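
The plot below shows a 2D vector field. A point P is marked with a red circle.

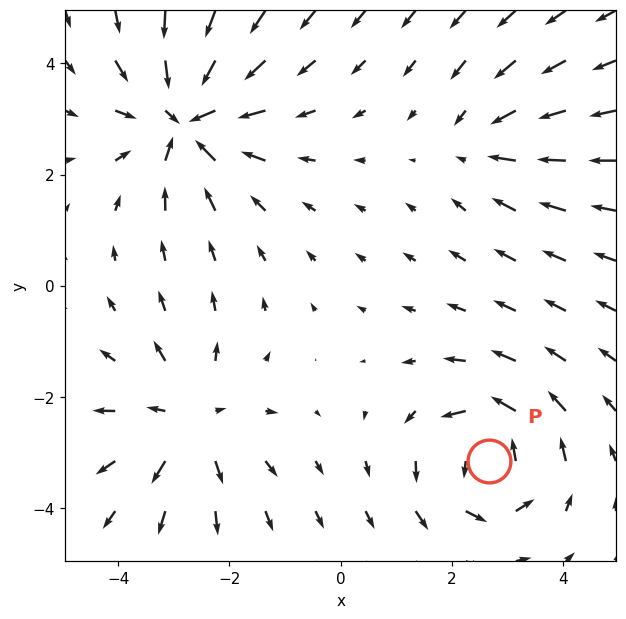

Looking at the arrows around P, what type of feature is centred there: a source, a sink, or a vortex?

vortex

At P (2.7, -3.2) the arrows circulate counterclockwise. Divergence ≈0, curl about +5 — near-zero divergence with nonzero curl is a vortex.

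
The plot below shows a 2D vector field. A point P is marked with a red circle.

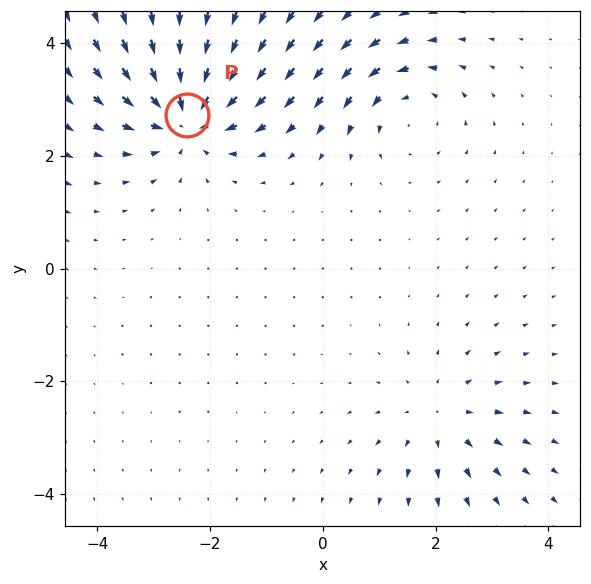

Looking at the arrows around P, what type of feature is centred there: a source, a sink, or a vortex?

At P (-2.4, 2.7) the arrows converge inward. Divergence about -6, curl ≈0 — negative divergence with near-zero curl is a sink.

sink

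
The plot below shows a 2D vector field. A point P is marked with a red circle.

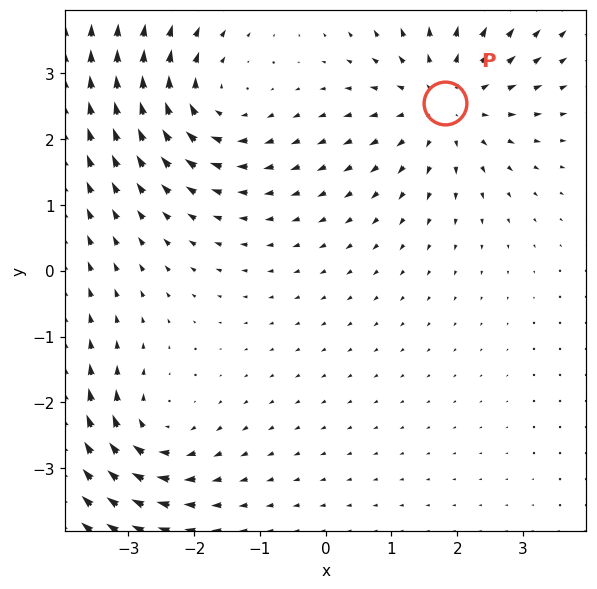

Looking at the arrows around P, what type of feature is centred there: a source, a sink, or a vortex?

source

At P (1.8, 2.6) the arrows spread outward. Divergence about +4, curl ≈0 — positive divergence with near-zero curl is a source.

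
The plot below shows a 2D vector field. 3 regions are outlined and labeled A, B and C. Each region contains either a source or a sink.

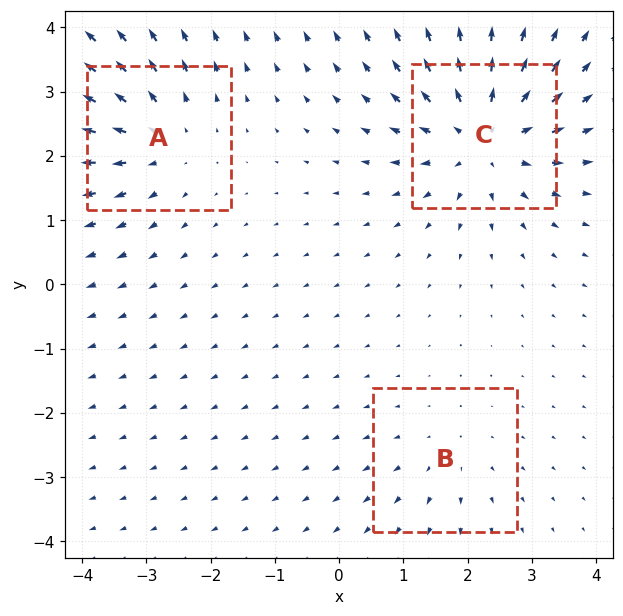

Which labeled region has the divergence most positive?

Divergence at each region's feature centre — A: about +3, B: about +2, C: about +5. Region C is most positive.

C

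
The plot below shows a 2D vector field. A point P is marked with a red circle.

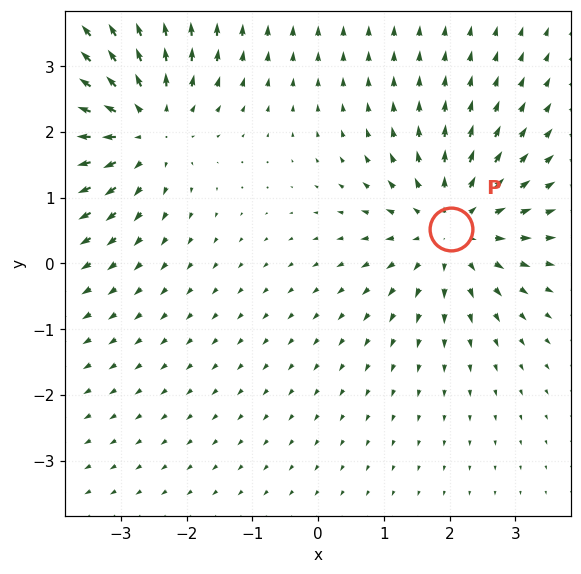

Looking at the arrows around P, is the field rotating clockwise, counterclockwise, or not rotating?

not rotating

Near P at (2.0, 0.5) the arrows show no circulation. The curl there is ≈0.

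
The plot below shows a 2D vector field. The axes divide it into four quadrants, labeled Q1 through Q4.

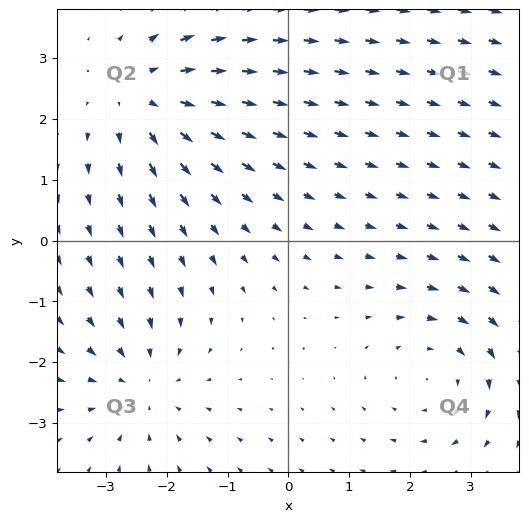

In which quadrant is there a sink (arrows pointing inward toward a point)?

Q3

The sink sits at approximately (-2.4, -2.4), which lies in quadrant Q3. The divergence there is about -3, negative as expected for a sink.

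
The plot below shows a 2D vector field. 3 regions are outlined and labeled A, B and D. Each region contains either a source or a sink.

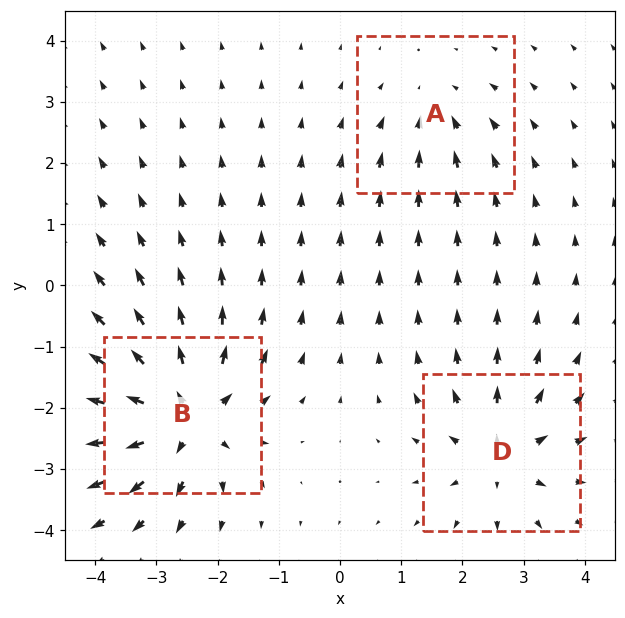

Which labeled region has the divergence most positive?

B

Divergence at each region's feature centre — A: about -2, B: about +6, D: about +4. Region B is most positive.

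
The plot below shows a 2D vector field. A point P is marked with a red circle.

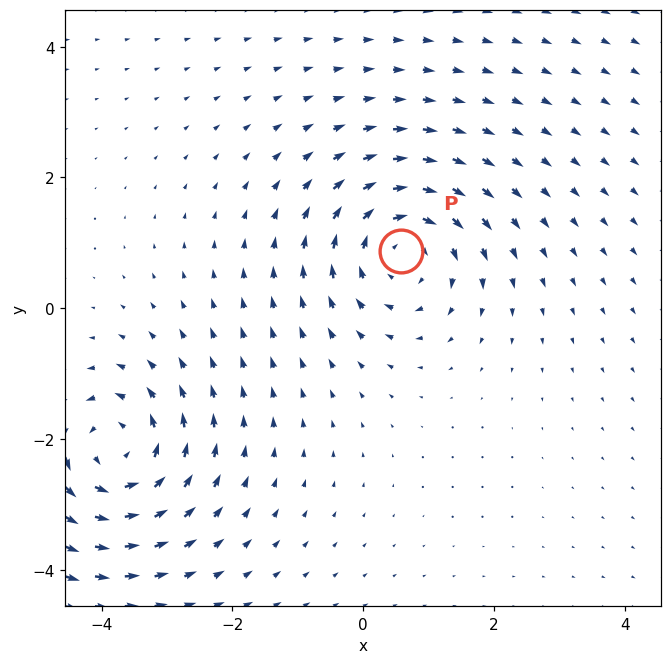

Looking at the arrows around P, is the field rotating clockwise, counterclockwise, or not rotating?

Near P at (0.6, 0.9) the arrows circulate clockwise. The curl (z-component) there is about -5; negative curl means clockwise rotation.

clockwise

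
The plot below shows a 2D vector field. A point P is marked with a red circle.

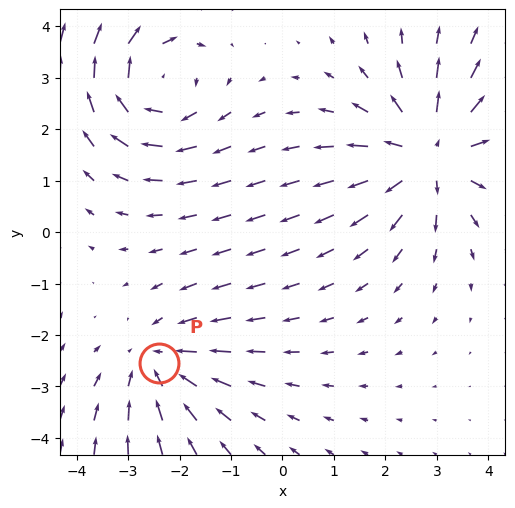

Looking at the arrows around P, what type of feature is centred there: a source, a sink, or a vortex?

At P (-2.4, -2.5) the arrows converge inward. Divergence about -3, curl ≈0 — negative divergence with near-zero curl is a sink.

sink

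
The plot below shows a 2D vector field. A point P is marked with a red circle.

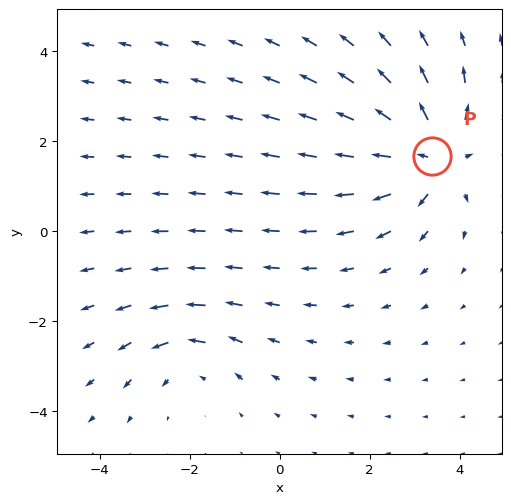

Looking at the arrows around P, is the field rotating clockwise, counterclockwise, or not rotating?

Near P at (3.4, 1.7) the arrows show no circulation. The curl there is ≈0.

not rotating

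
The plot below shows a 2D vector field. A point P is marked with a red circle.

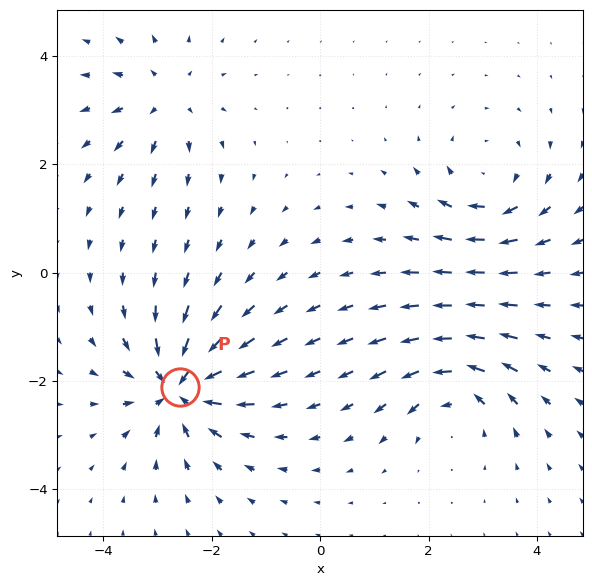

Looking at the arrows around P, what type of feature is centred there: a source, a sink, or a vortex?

sink

At P (-2.6, -2.1) the arrows converge inward. Divergence about -7, curl ≈0 — negative divergence with near-zero curl is a sink.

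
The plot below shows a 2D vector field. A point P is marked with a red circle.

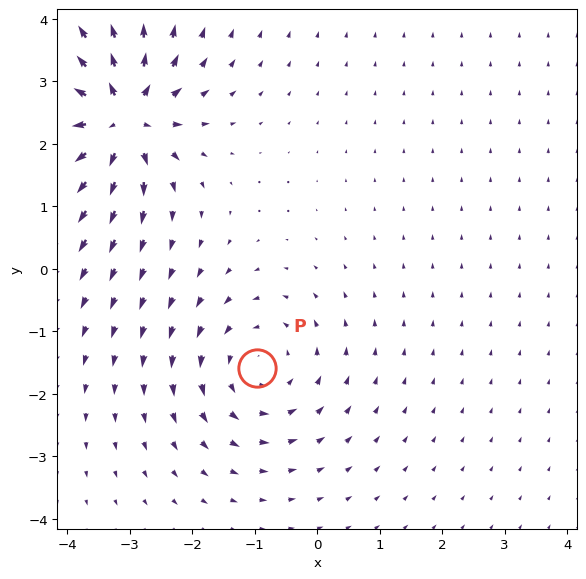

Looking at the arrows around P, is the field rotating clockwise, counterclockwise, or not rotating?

counterclockwise

Near P at (-1.0, -1.6) the arrows circulate counterclockwise. The curl (z-component) there is about +3; positive curl means counterclockwise rotation.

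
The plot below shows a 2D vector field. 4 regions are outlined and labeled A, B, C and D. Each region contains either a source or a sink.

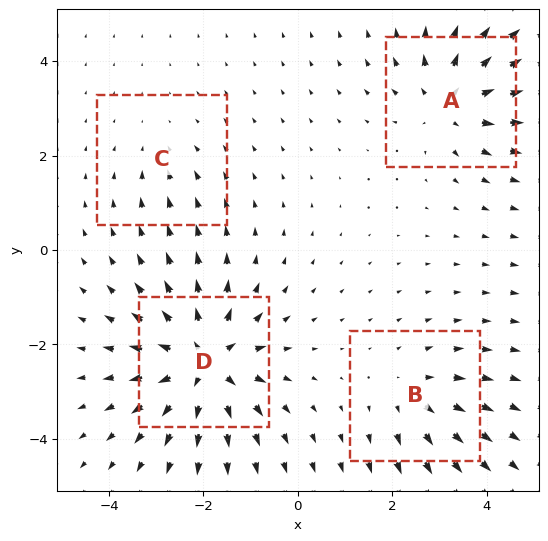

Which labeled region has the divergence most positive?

Divergence at each region's feature centre — A: about +5, B: about +3, C: about -2, D: about +7. Region D is most positive.

D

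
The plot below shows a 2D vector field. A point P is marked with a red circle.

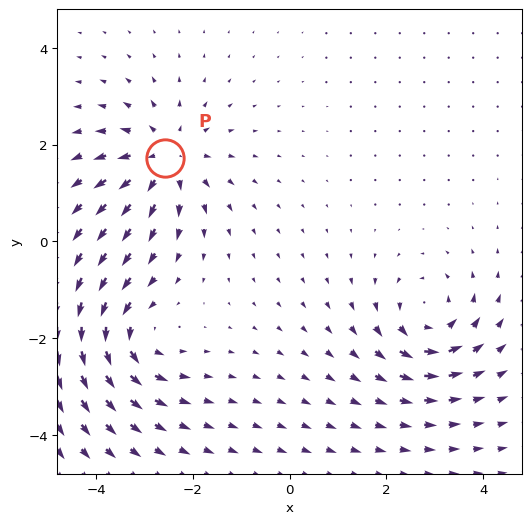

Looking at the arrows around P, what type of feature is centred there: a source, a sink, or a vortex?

At P (-2.6, 1.7) the arrows spread outward. Divergence about +6, curl ≈0 — positive divergence with near-zero curl is a source.

source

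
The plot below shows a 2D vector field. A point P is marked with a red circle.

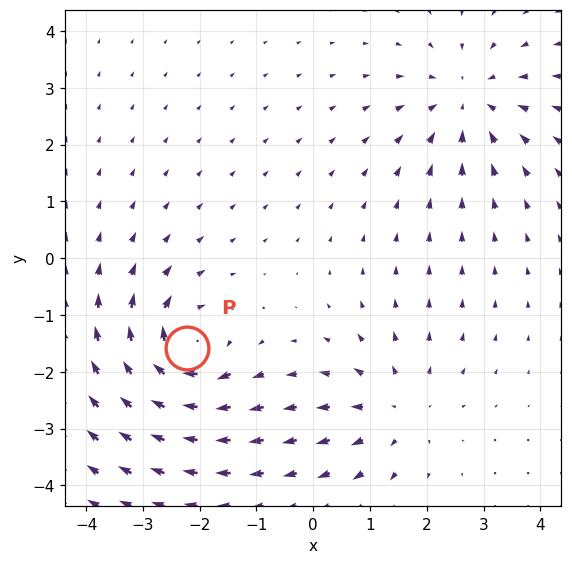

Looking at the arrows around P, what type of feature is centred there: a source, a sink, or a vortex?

vortex

At P (-2.2, -1.6) the arrows circulate clockwise. Divergence ≈0, curl about -5 — near-zero divergence with nonzero curl is a vortex.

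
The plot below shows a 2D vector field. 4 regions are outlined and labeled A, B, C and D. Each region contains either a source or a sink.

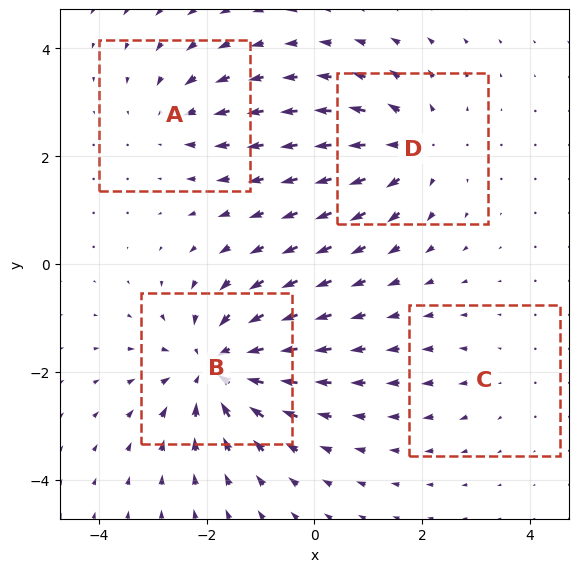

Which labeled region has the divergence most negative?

B

Divergence at each region's feature centre — A: about -3, B: about -7, C: about +2, D: about +5. Region B is most negative.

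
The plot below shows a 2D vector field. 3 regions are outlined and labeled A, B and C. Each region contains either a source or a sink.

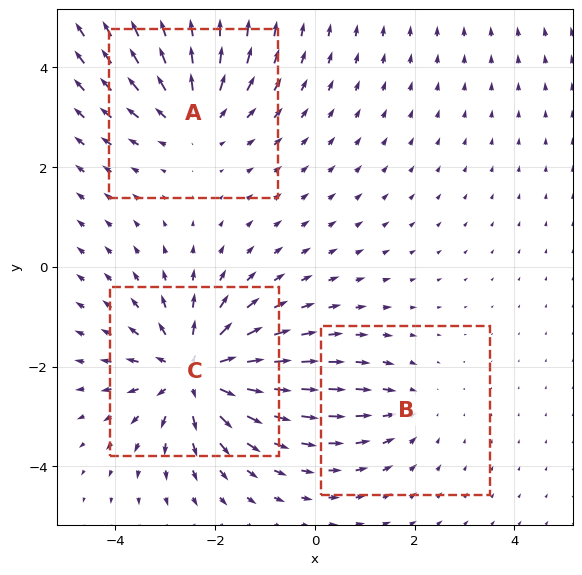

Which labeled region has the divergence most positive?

Divergence at each region's feature centre — A: about +3, B: about -2, C: about +5. Region C is most positive.

C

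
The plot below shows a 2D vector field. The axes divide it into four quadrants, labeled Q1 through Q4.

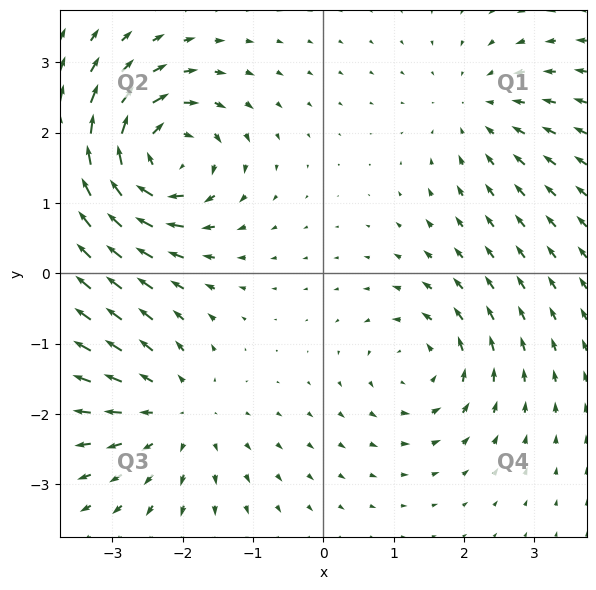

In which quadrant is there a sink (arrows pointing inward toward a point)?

Q1

The sink sits at approximately (2.2, 2.3), which lies in quadrant Q1. The divergence there is about -3, negative as expected for a sink.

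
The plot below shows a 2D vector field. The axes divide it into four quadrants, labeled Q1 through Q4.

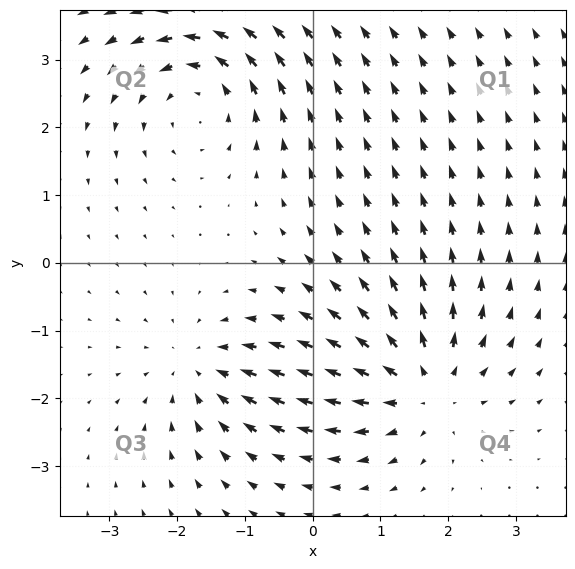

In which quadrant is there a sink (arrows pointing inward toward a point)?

The sink sits at approximately (-1.7, -1.6), which lies in quadrant Q3. The divergence there is about -4, negative as expected for a sink.

Q3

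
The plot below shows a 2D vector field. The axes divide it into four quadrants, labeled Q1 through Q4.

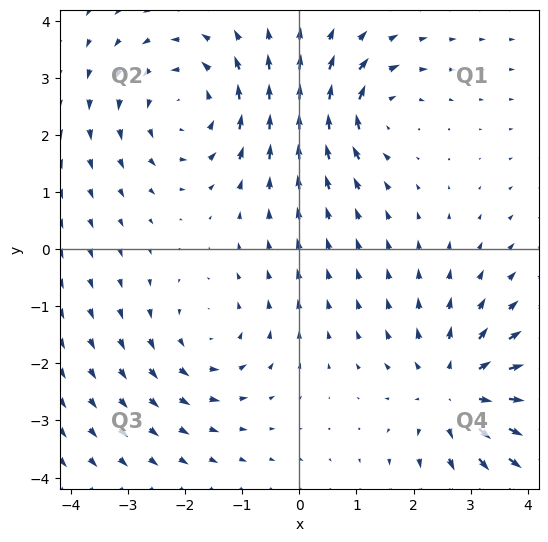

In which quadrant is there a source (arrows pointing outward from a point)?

Q4

The source sits at approximately (2.8, -2.5), which lies in quadrant Q4. The divergence there is about +4, positive as expected for a source.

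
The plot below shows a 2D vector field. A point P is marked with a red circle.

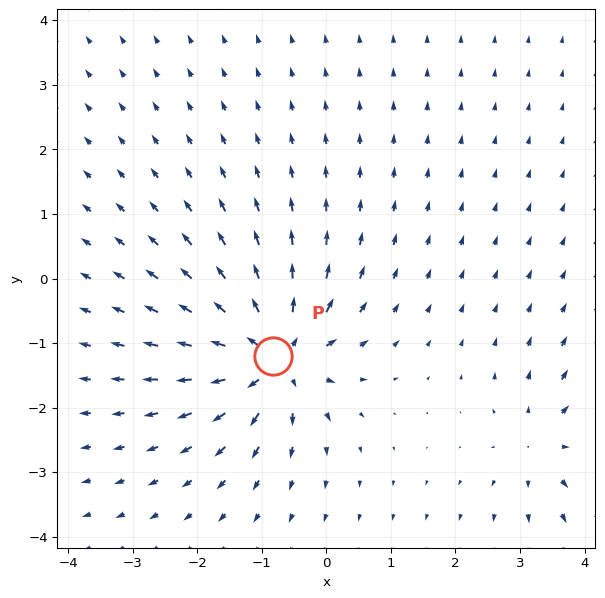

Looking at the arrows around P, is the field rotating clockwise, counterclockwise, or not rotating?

not rotating

Near P at (-0.8, -1.2) the arrows show no circulation. The curl there is ≈0.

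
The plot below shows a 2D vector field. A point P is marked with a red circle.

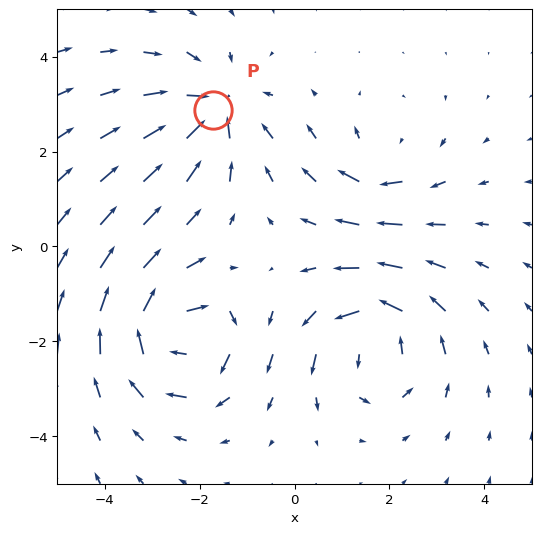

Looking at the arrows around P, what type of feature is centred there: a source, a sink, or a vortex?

At P (-1.7, 2.9) the arrows converge inward. Divergence about -4, curl ≈0 — negative divergence with near-zero curl is a sink.

sink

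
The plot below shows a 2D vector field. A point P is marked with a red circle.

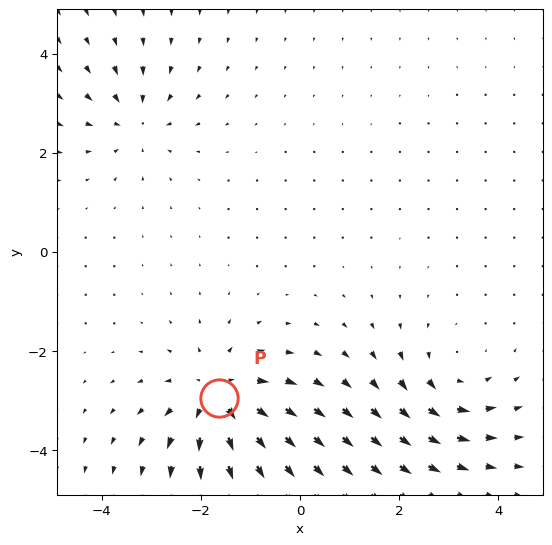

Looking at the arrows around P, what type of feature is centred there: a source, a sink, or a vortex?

source

At P (-1.6, -2.9) the arrows spread outward. Divergence about +5, curl ≈0 — positive divergence with near-zero curl is a source.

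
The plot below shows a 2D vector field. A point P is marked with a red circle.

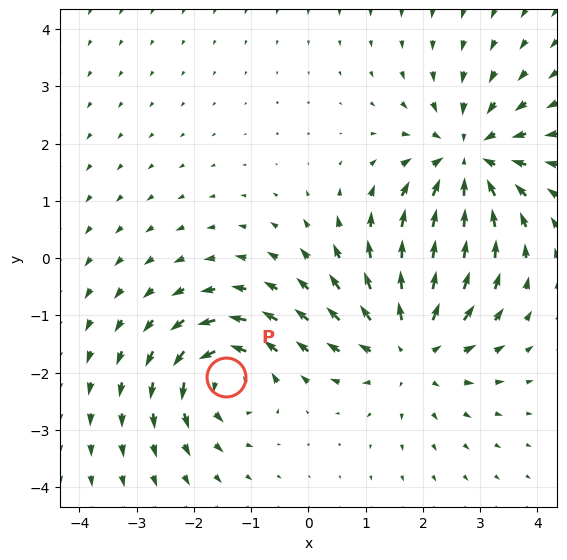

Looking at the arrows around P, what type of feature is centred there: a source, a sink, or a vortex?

At P (-1.4, -2.1) the arrows circulate counterclockwise. Divergence ≈0, curl about +4 — near-zero divergence with nonzero curl is a vortex.

vortex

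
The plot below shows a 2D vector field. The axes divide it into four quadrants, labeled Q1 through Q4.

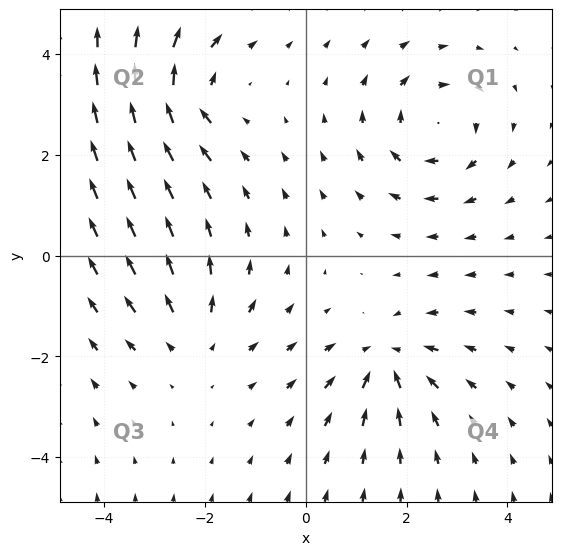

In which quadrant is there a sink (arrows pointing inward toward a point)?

Q4

The sink sits at approximately (1.6, -2.1), which lies in quadrant Q4. The divergence there is about -4, negative as expected for a sink.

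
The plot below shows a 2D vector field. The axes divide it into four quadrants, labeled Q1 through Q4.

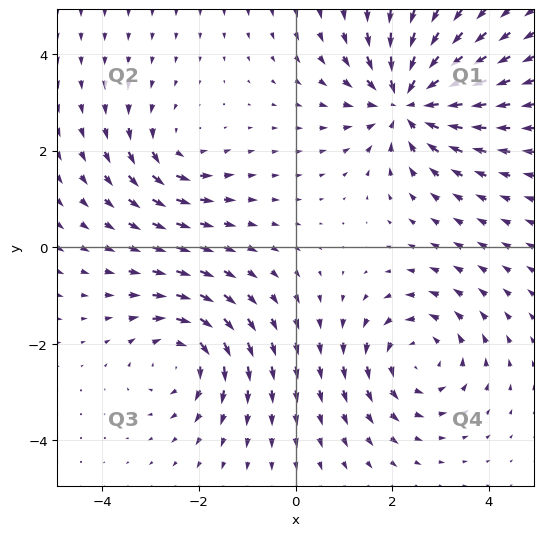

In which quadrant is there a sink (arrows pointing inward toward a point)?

The sink sits at approximately (2.3, 3.0), which lies in quadrant Q1. The divergence there is about -5, negative as expected for a sink.

Q1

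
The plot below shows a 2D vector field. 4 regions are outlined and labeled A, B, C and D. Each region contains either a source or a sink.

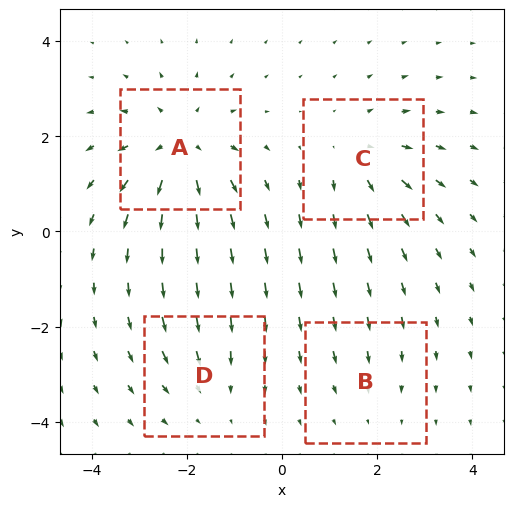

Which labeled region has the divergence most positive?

Divergence at each region's feature centre — A: about +6, B: about -2, C: about +4, D: about -3. Region A is most positive.

A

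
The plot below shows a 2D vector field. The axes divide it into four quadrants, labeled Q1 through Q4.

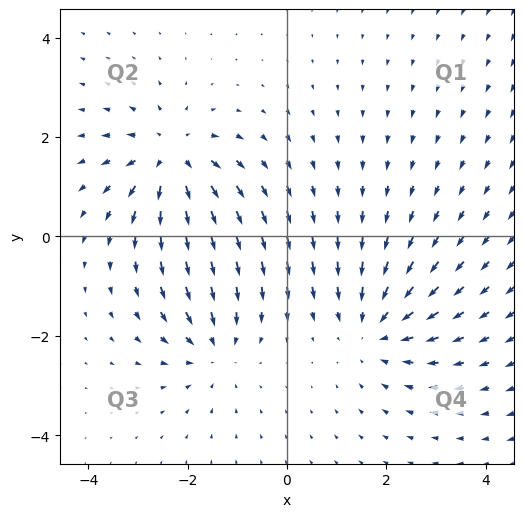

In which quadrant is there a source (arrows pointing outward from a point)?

The source sits at approximately (-2.3, 1.6), which lies in quadrant Q2. The divergence there is about +5, positive as expected for a source.

Q2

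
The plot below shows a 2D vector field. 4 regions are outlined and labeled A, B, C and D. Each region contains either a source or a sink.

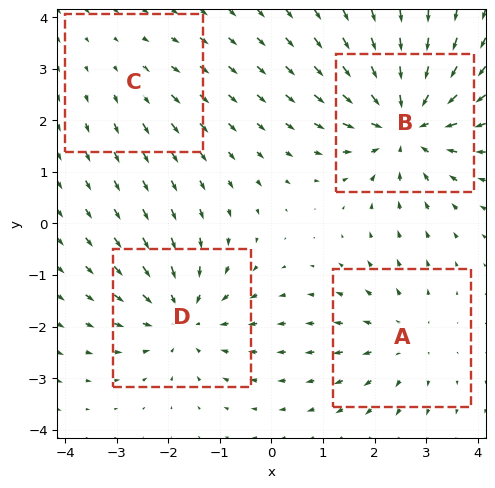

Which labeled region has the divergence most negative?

Divergence at each region's feature centre — A: about +3, B: about -6, C: about +2, D: about -5. Region B is most negative.

B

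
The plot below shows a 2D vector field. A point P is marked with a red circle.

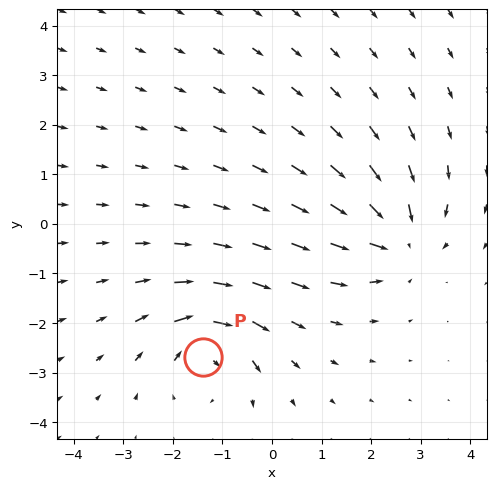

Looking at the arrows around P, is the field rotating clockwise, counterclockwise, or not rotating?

clockwise

Near P at (-1.4, -2.7) the arrows circulate clockwise. The curl (z-component) there is about -6; negative curl means clockwise rotation.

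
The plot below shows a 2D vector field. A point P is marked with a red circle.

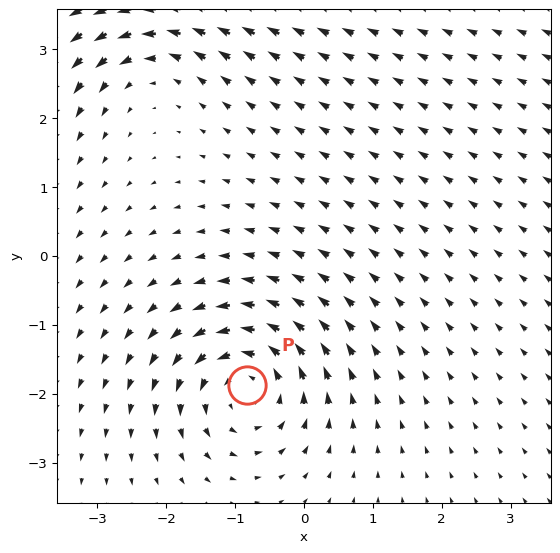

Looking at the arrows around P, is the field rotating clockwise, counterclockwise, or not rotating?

Near P at (-0.8, -1.9) the arrows circulate counterclockwise. The curl (z-component) there is about +4; positive curl means counterclockwise rotation.

counterclockwise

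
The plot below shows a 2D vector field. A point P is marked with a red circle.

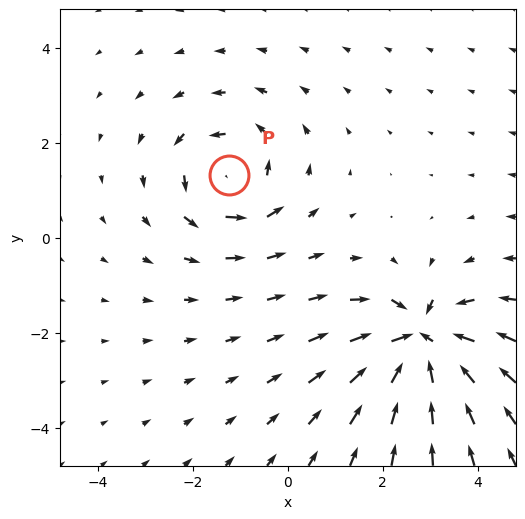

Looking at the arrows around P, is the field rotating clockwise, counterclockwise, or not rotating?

Near P at (-1.2, 1.3) the arrows circulate counterclockwise. The curl (z-component) there is about +4; positive curl means counterclockwise rotation.

counterclockwise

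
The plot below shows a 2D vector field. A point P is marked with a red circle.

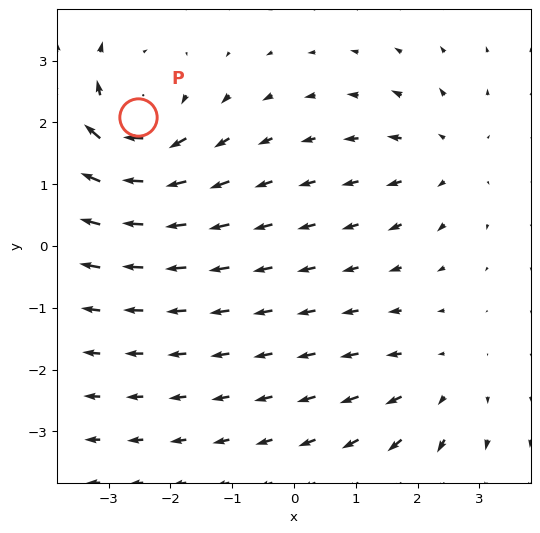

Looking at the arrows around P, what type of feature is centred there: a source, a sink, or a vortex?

At P (-2.5, 2.1) the arrows circulate clockwise. Divergence ≈0, curl about -5 — near-zero divergence with nonzero curl is a vortex.

vortex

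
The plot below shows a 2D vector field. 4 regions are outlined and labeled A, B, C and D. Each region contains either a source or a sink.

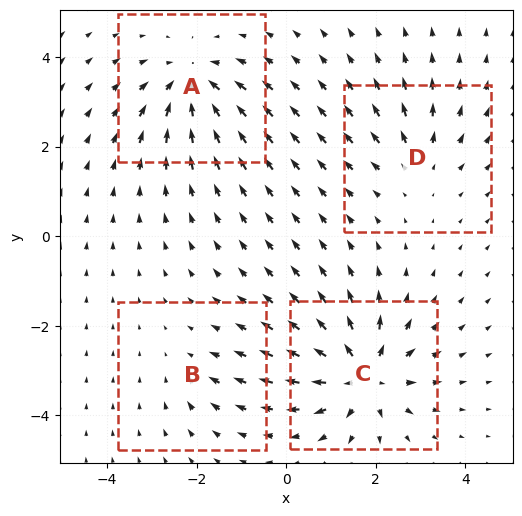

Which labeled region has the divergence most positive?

C

Divergence at each region's feature centre — A: about -5, B: about -2, C: about +7, D: about +3. Region C is most positive.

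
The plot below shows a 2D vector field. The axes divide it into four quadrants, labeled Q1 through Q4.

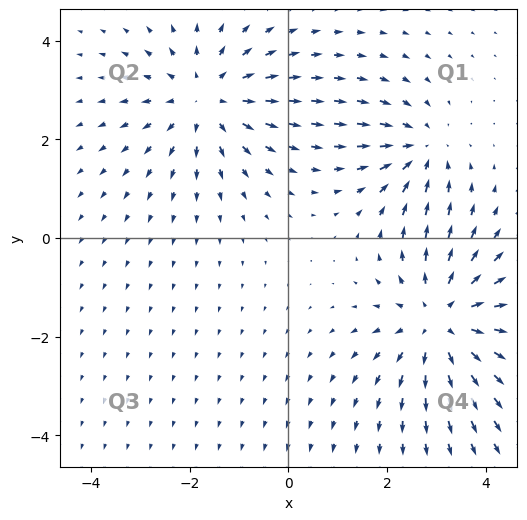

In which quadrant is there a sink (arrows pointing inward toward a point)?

The sink sits at approximately (2.7, 1.8), which lies in quadrant Q1. The divergence there is about -3, negative as expected for a sink.

Q1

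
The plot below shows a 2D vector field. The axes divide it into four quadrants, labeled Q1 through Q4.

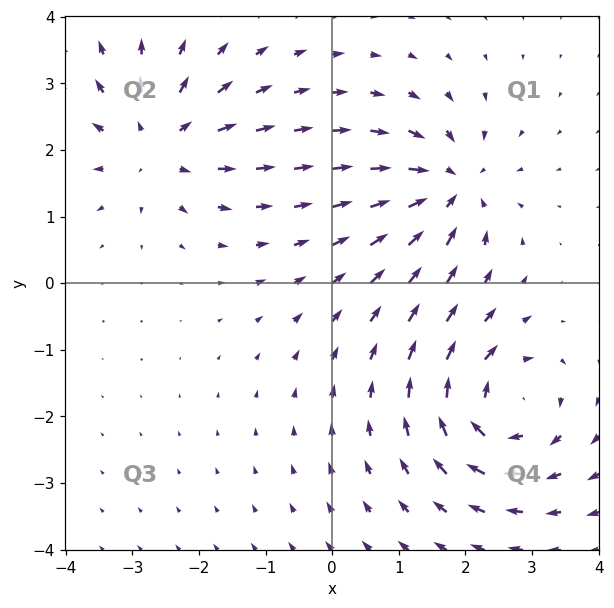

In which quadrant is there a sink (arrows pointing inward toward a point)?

The sink sits at approximately (1.8, 1.4), which lies in quadrant Q1. The divergence there is about -6, negative as expected for a sink.

Q1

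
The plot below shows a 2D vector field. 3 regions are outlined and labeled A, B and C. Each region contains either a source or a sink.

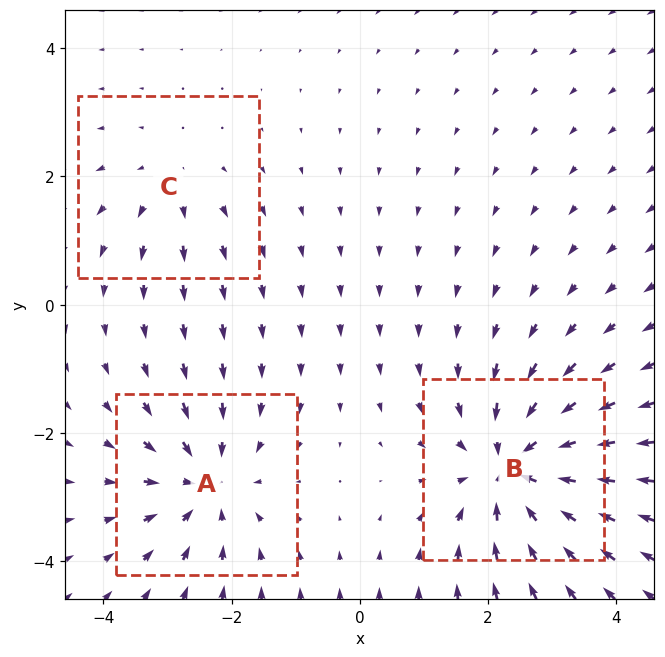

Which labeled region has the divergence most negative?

B

Divergence at each region's feature centre — A: about -4, B: about -5, C: about +2. Region B is most negative.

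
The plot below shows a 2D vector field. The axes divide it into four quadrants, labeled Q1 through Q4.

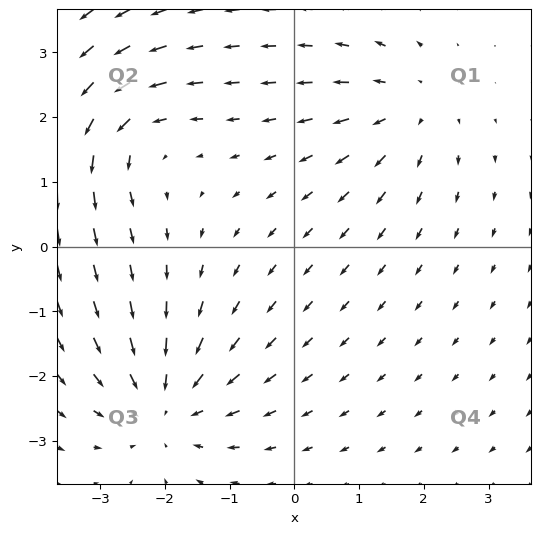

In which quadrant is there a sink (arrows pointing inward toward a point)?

Q3

The sink sits at approximately (-2.0, -2.5), which lies in quadrant Q3. The divergence there is about -3, negative as expected for a sink.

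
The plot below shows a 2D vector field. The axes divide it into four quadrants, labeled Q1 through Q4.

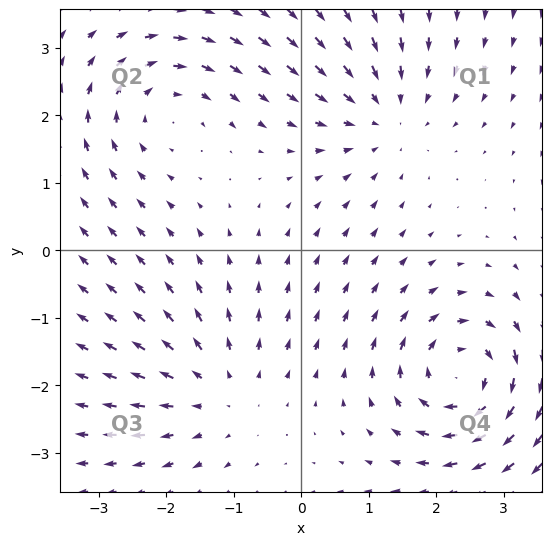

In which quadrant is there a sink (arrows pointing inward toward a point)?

The sink sits at approximately (1.2, 2.0), which lies in quadrant Q1. The divergence there is about -4, negative as expected for a sink.

Q1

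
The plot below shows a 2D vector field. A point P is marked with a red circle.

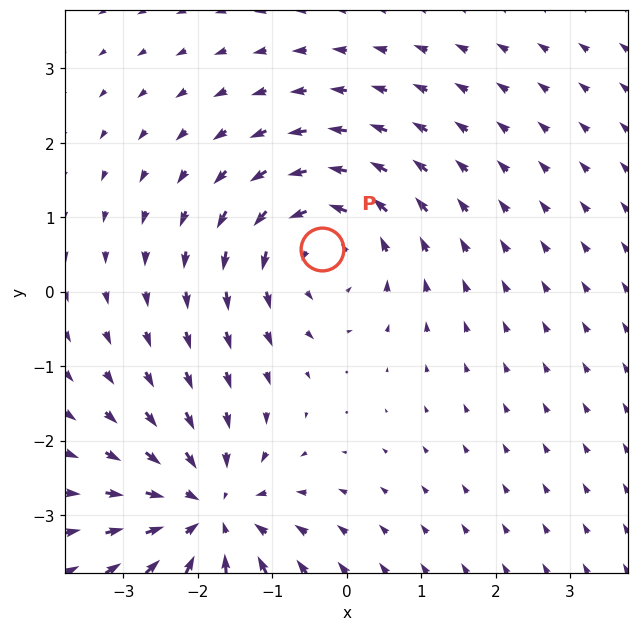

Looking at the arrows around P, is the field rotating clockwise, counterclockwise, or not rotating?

counterclockwise

Near P at (-0.3, 0.6) the arrows circulate counterclockwise. The curl (z-component) there is about +3; positive curl means counterclockwise rotation.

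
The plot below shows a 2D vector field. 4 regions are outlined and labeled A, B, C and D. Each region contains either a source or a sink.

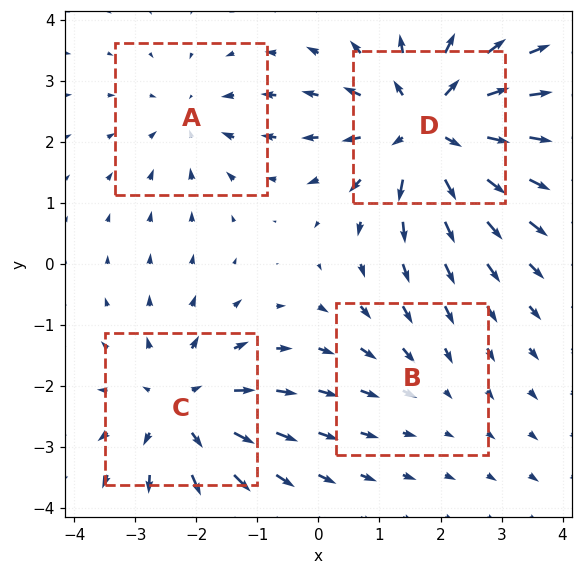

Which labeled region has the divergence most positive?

Divergence at each region's feature centre — A: about -3, B: about -2, C: about +4, D: about +6. Region D is most positive.

D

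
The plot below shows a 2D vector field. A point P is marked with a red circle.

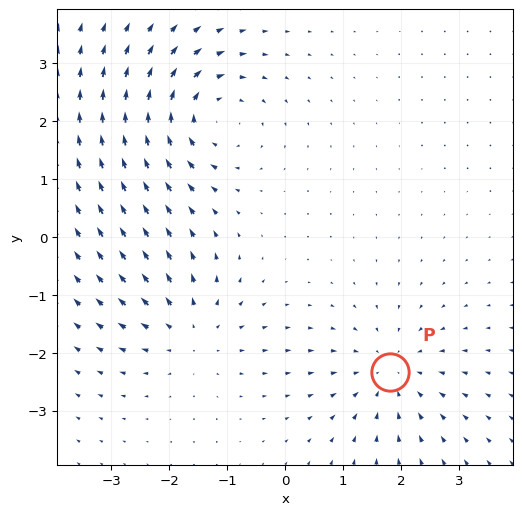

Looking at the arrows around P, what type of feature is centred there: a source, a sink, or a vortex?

sink

At P (1.8, -2.3) the arrows converge inward. Divergence about -3, curl ≈0 — negative divergence with near-zero curl is a sink.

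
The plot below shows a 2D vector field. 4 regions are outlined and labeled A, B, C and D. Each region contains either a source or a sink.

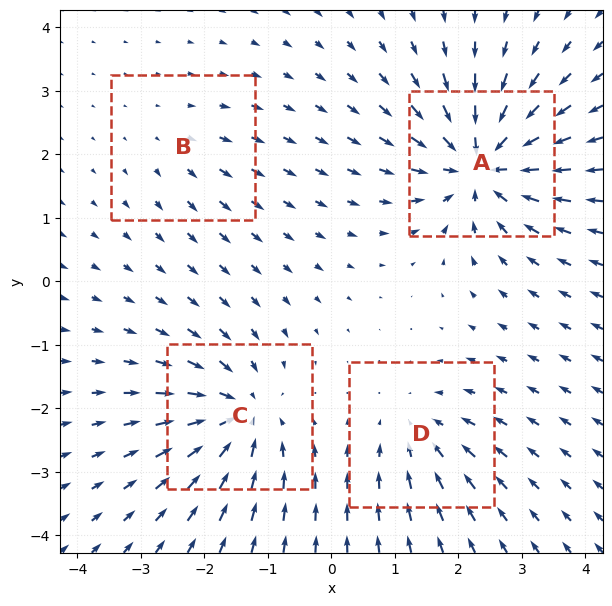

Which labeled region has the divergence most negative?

Divergence at each region's feature centre — A: about -8, B: about +2, C: about -6, D: about -4. Region A is most negative.

A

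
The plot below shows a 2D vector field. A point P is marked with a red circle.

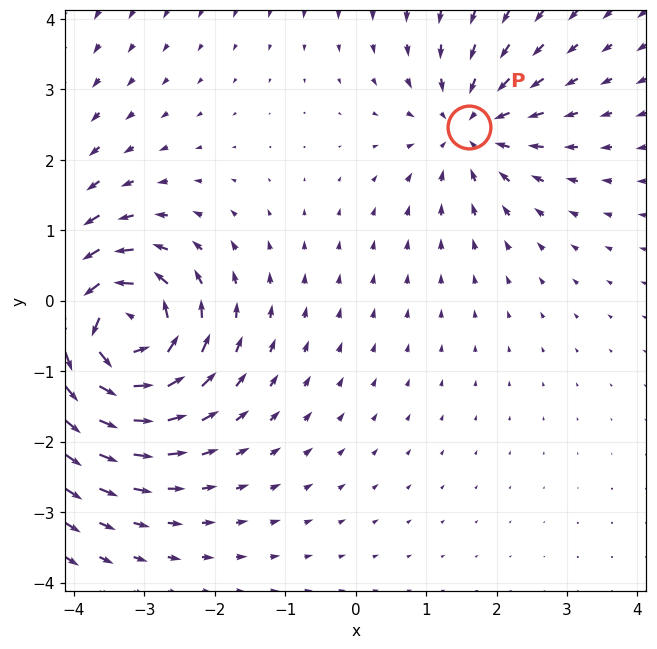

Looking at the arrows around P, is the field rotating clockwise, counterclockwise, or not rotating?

Near P at (1.6, 2.5) the arrows show no circulation. The curl there is ≈0.

not rotating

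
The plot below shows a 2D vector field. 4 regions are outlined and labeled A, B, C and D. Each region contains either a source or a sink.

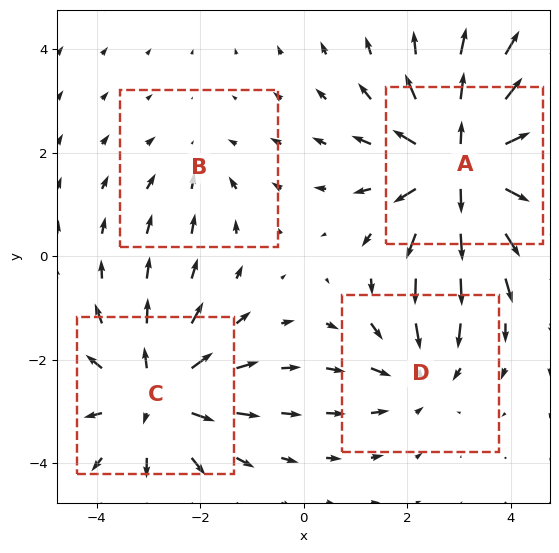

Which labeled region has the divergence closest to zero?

Divergence at each region's feature centre — A: about +6, B: about -2, C: about +4, D: about -3. Region B is closest to zero.

B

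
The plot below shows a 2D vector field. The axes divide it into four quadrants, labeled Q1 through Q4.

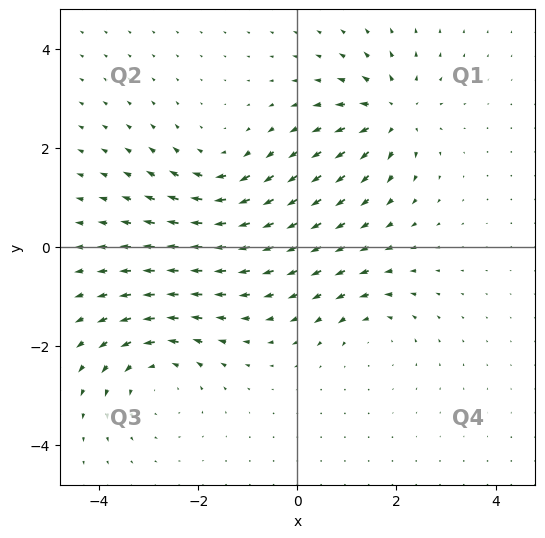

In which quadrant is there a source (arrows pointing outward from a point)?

Q1

The source sits at approximately (1.9, 2.7), which lies in quadrant Q1. The divergence there is about +5, positive as expected for a source.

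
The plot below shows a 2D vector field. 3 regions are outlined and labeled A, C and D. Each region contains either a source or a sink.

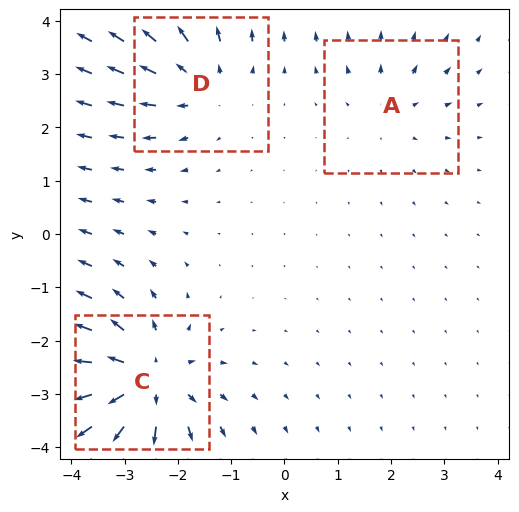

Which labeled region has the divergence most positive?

Divergence at each region's feature centre — A: about +2, C: about +5, D: about +3. Region C is most positive.

C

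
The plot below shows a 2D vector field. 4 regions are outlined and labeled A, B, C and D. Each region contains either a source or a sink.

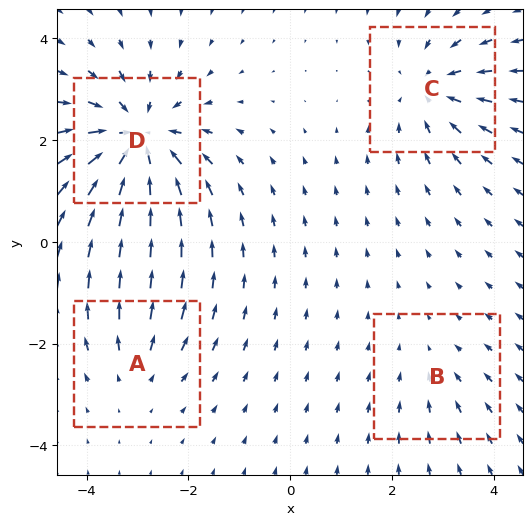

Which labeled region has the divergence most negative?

D

Divergence at each region's feature centre — A: about +3, B: about -2, C: about -4, D: about -7. Region D is most negative.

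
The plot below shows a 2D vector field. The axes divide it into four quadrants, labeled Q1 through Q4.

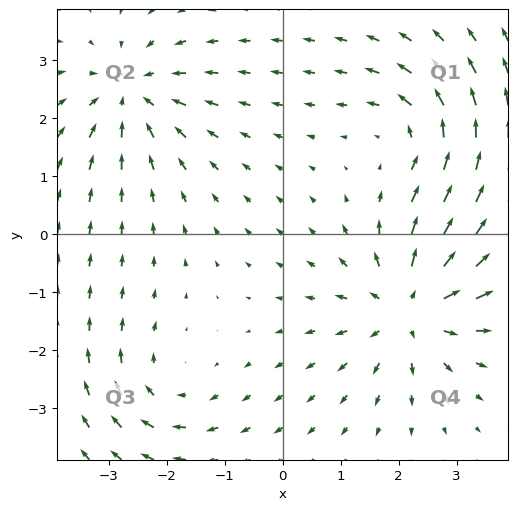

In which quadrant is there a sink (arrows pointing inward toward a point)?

Q2

The sink sits at approximately (-2.6, 2.4), which lies in quadrant Q2. The divergence there is about -4, negative as expected for a sink.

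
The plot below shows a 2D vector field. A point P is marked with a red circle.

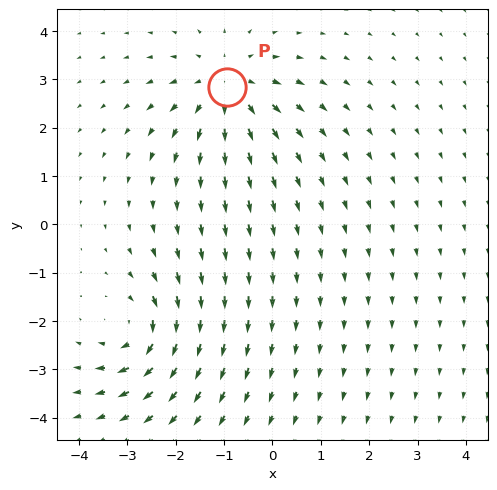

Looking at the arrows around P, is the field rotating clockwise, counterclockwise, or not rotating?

Near P at (-0.9, 2.8) the arrows show no circulation. The curl there is ≈0.

not rotating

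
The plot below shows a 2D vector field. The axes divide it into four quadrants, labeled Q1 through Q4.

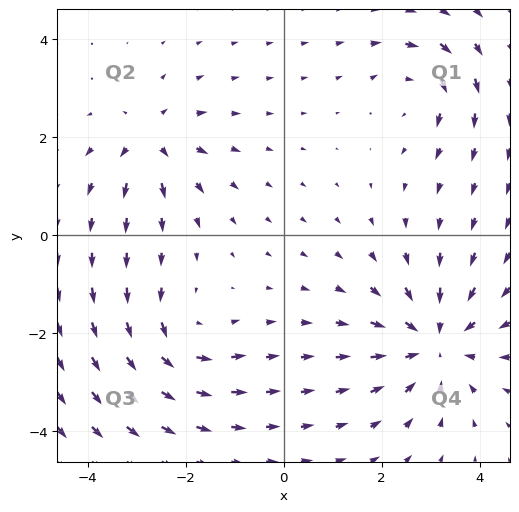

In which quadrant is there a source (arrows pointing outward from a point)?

Q2

The source sits at approximately (-2.7, 1.9), which lies in quadrant Q2. The divergence there is about +4, positive as expected for a source.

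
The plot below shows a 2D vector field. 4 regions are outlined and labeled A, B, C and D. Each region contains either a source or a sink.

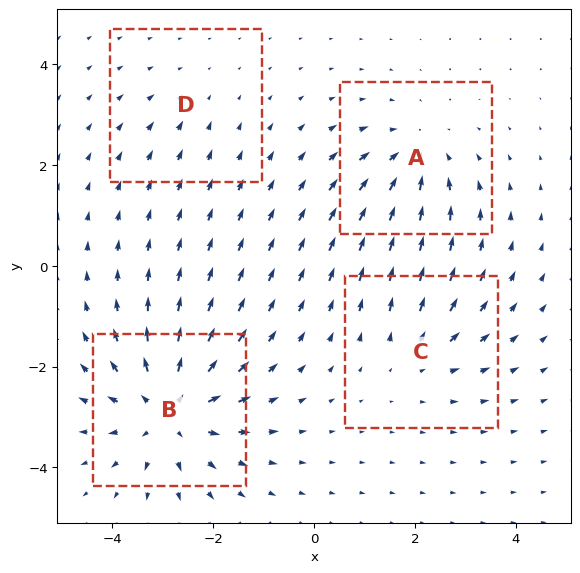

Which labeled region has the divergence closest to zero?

D

Divergence at each region's feature centre — A: about -4, B: about +6, C: about +3, D: about -2. Region D is closest to zero.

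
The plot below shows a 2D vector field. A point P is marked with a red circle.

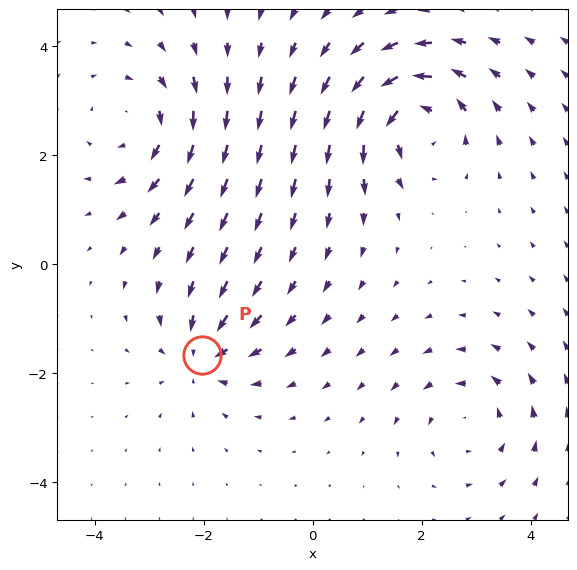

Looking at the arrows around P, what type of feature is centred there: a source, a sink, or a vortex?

sink

At P (-2.0, -1.7) the arrows converge inward. Divergence about -4, curl ≈0 — negative divergence with near-zero curl is a sink.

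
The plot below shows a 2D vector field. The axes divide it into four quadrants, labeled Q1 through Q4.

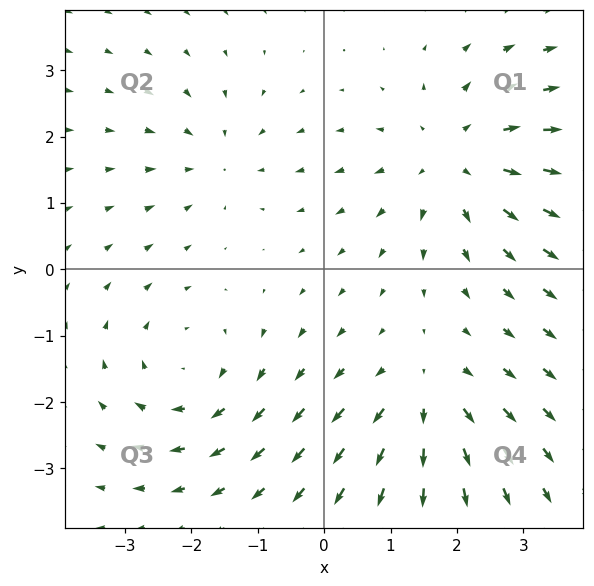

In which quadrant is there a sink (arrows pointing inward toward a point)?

The sink sits at approximately (-1.6, 1.7), which lies in quadrant Q2. The divergence there is about -3, negative as expected for a sink.

Q2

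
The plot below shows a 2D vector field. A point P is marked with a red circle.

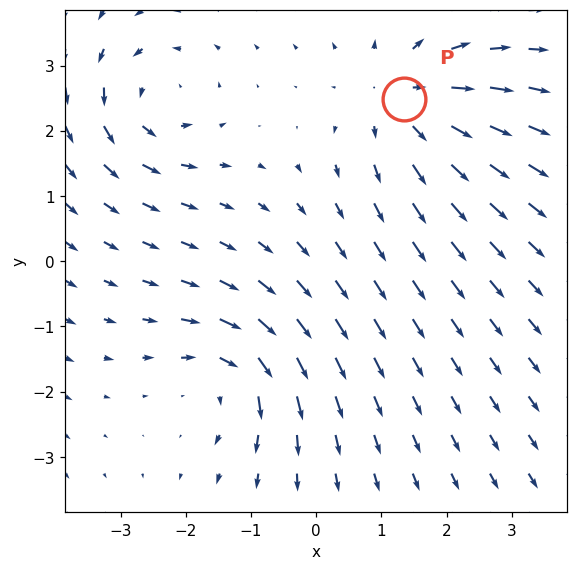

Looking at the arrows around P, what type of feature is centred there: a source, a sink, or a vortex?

At P (1.4, 2.5) the arrows spread outward. Divergence about +3, curl ≈0 — positive divergence with near-zero curl is a source.

source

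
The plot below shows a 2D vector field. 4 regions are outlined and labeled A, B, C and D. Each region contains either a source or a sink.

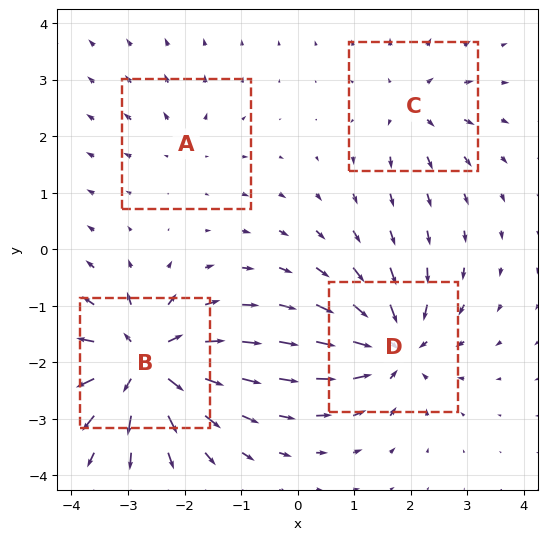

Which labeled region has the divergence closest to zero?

A

Divergence at each region's feature centre — A: about +3, B: about +8, C: about +4, D: about -7. Region A is closest to zero.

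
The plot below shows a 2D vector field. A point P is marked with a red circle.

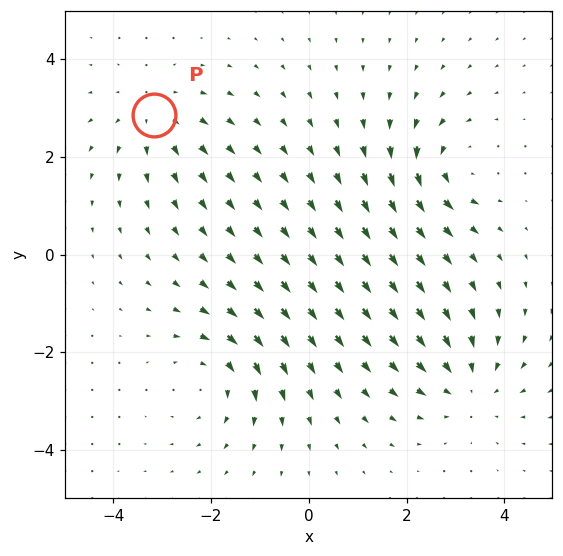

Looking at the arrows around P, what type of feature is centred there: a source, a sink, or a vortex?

source

At P (-3.2, 2.9) the arrows spread outward. Divergence about +3, curl ≈0 — positive divergence with near-zero curl is a source.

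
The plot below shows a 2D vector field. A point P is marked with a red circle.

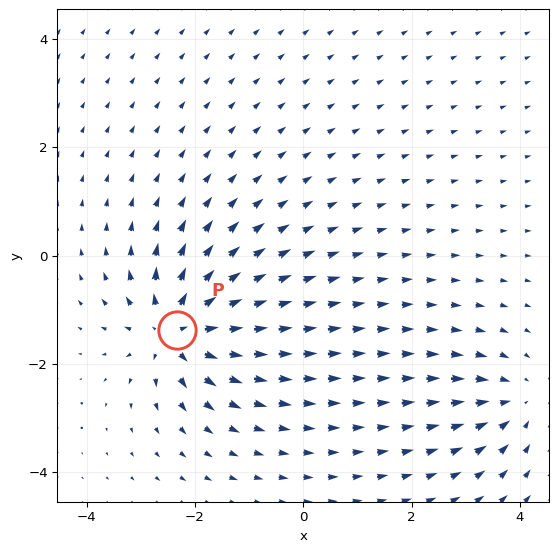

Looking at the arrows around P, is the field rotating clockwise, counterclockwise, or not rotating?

not rotating

Near P at (-2.3, -1.4) the arrows show no circulation. The curl there is ≈0.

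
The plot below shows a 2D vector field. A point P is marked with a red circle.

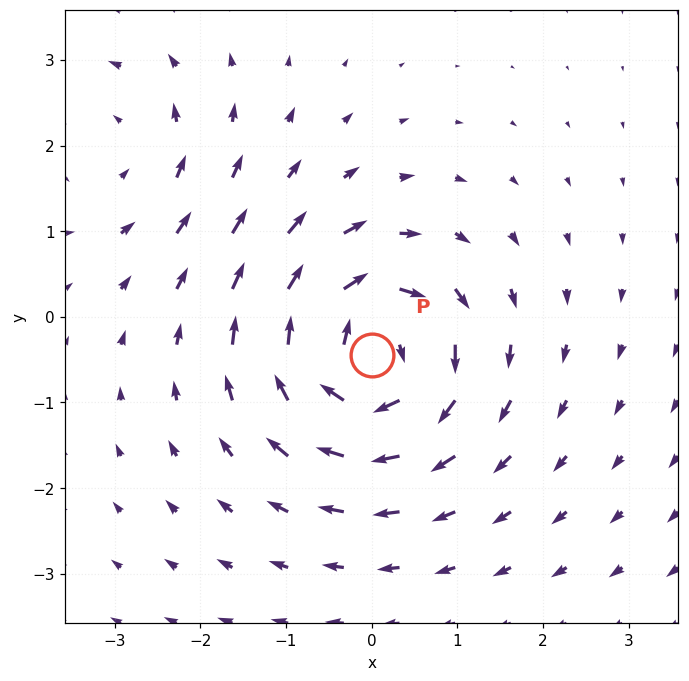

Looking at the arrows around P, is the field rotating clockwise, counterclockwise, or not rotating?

Near P at (0.0, -0.4) the arrows circulate clockwise. The curl (z-component) there is about -7; negative curl means clockwise rotation.

clockwise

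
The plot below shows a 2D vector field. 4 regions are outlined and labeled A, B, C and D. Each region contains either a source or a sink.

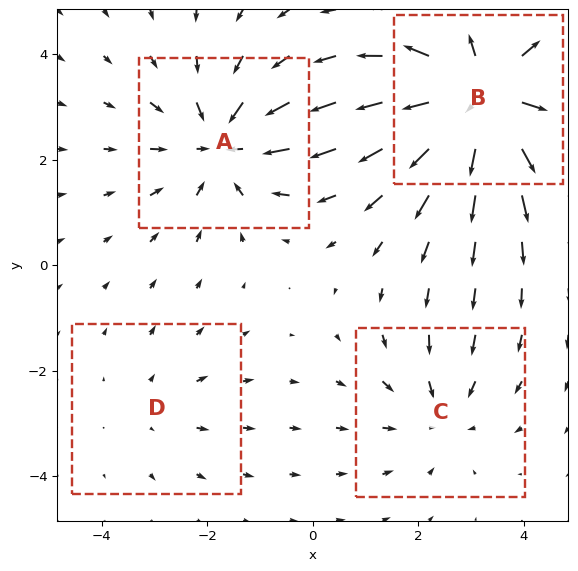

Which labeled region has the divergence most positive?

Divergence at each region's feature centre — A: about -4, B: about +6, C: about -3, D: about +2. Region B is most positive.

B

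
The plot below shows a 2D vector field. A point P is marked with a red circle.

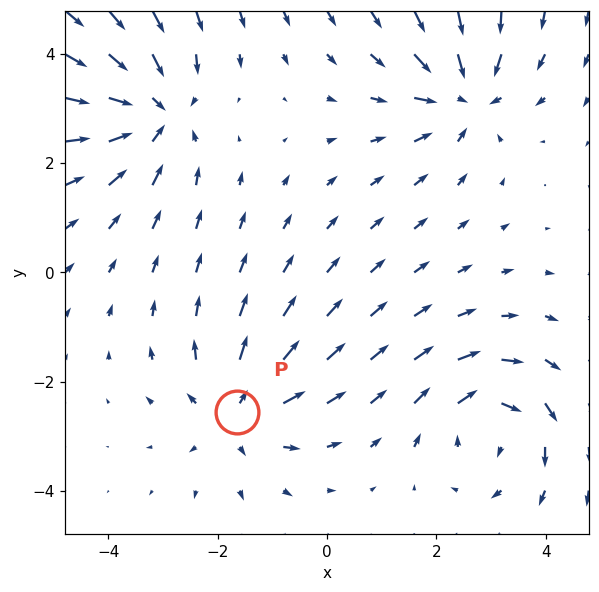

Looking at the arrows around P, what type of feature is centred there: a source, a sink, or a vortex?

At P (-1.7, -2.6) the arrows spread outward. Divergence about +4, curl ≈0 — positive divergence with near-zero curl is a source.

source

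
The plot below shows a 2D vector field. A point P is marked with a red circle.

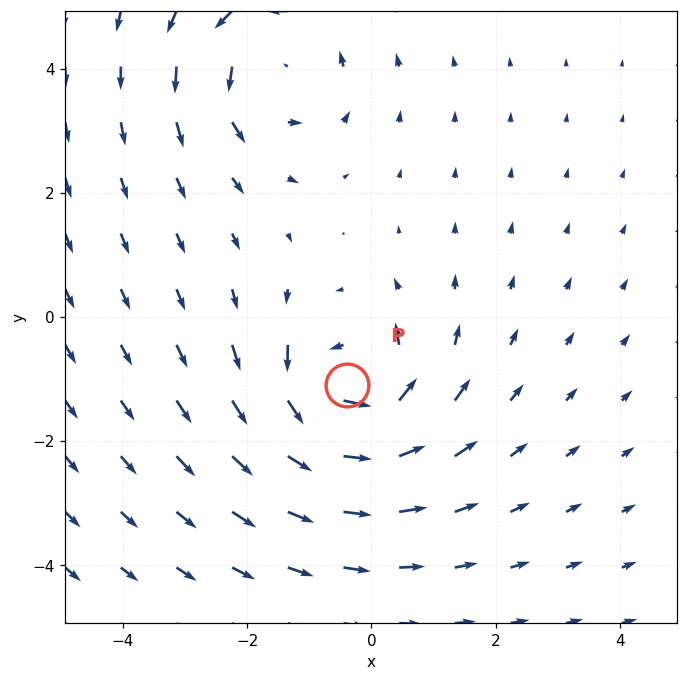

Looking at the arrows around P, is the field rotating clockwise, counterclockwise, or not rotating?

Near P at (-0.4, -1.1) the arrows circulate counterclockwise. The curl (z-component) there is about +7; positive curl means counterclockwise rotation.

counterclockwise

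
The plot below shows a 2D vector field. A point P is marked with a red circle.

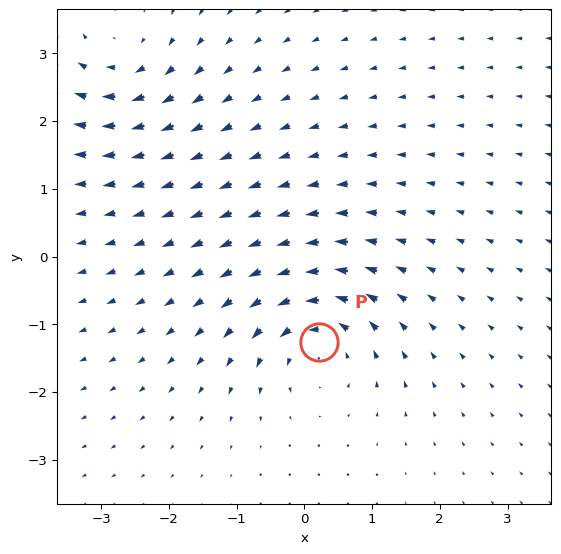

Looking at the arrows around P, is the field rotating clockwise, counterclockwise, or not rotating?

Near P at (0.2, -1.3) the arrows circulate counterclockwise. The curl (z-component) there is about +6; positive curl means counterclockwise rotation.

counterclockwise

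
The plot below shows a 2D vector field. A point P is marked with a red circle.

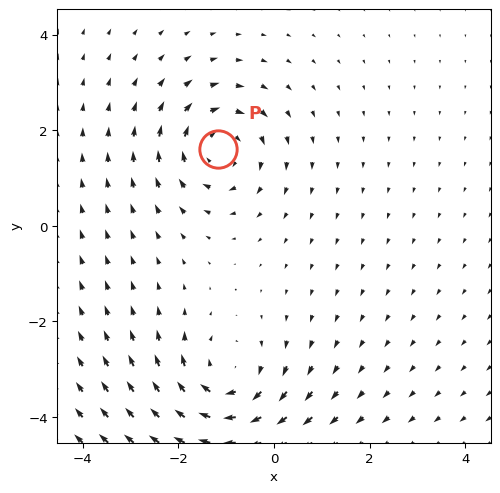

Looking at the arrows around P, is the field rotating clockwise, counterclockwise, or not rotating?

clockwise

Near P at (-1.2, 1.6) the arrows circulate clockwise. The curl (z-component) there is about -4; negative curl means clockwise rotation.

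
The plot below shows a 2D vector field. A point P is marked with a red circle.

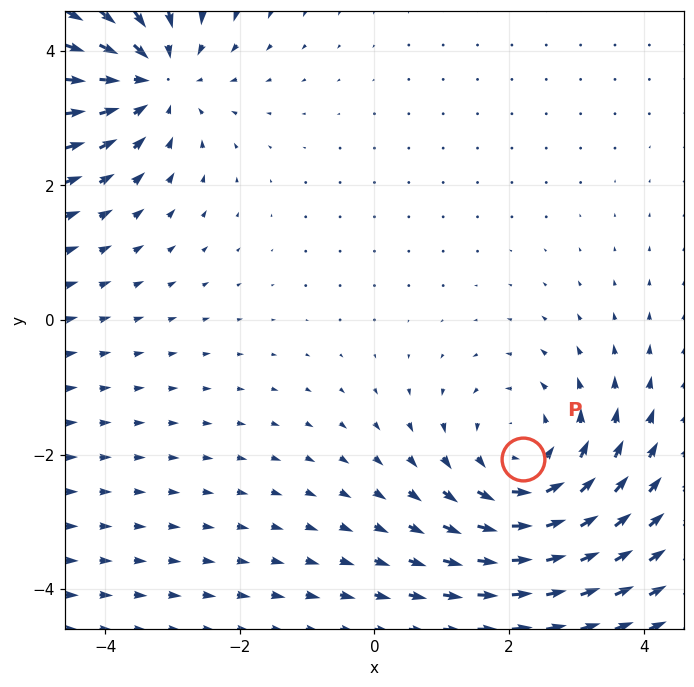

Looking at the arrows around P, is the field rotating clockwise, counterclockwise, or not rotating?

counterclockwise

Near P at (2.2, -2.1) the arrows circulate counterclockwise. The curl (z-component) there is about +2; positive curl means counterclockwise rotation.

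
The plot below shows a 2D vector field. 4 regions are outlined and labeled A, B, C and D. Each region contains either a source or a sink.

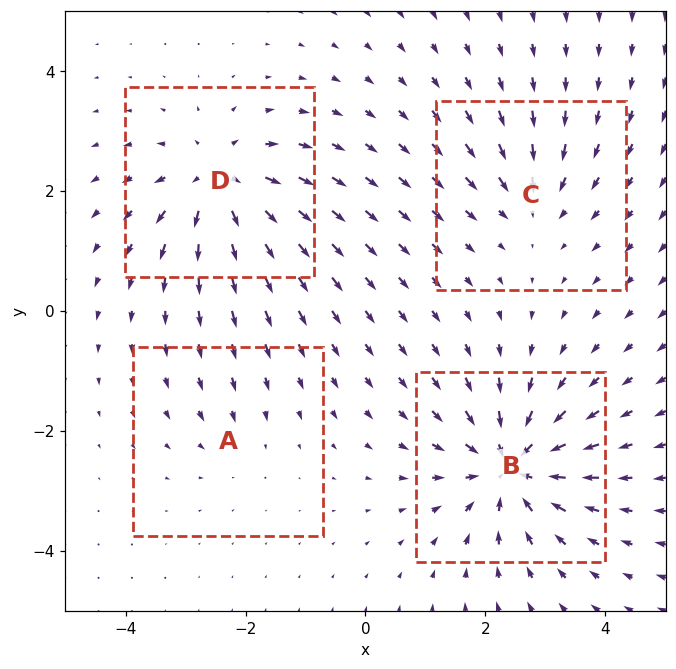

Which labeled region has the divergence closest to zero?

Divergence at each region's feature centre — A: about -2, B: about -7, C: about -4, D: about +6. Region A is closest to zero.

A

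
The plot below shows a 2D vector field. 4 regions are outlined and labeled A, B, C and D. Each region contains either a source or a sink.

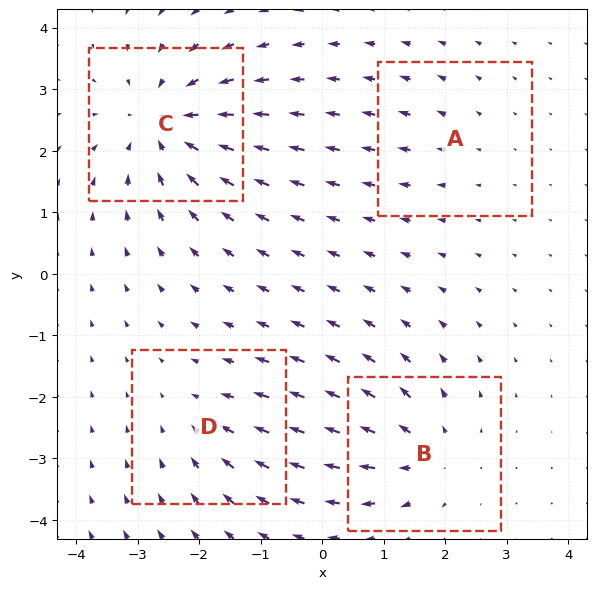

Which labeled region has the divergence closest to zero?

Divergence at each region's feature centre — A: about +2, B: about +4, C: about -6, D: about -3. Region A is closest to zero.

A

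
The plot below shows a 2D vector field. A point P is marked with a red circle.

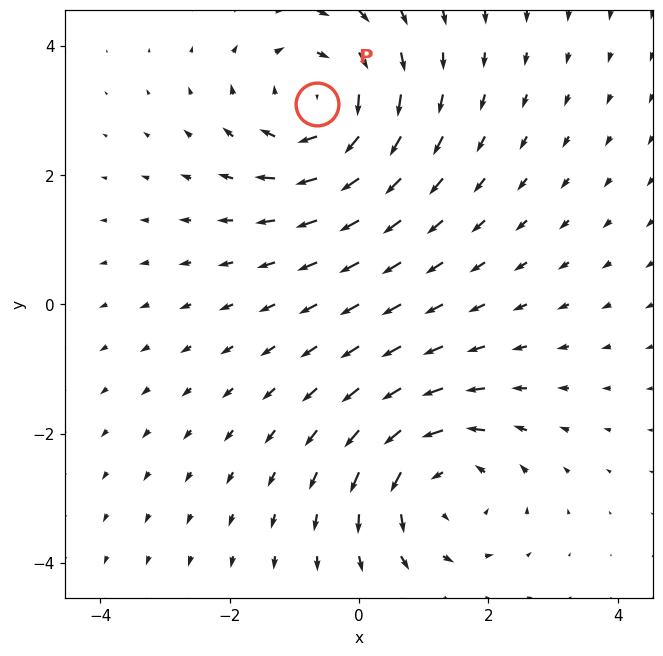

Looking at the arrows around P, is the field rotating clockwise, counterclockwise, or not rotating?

Near P at (-0.6, 3.1) the arrows circulate clockwise. The curl (z-component) there is about -3; negative curl means clockwise rotation.

clockwise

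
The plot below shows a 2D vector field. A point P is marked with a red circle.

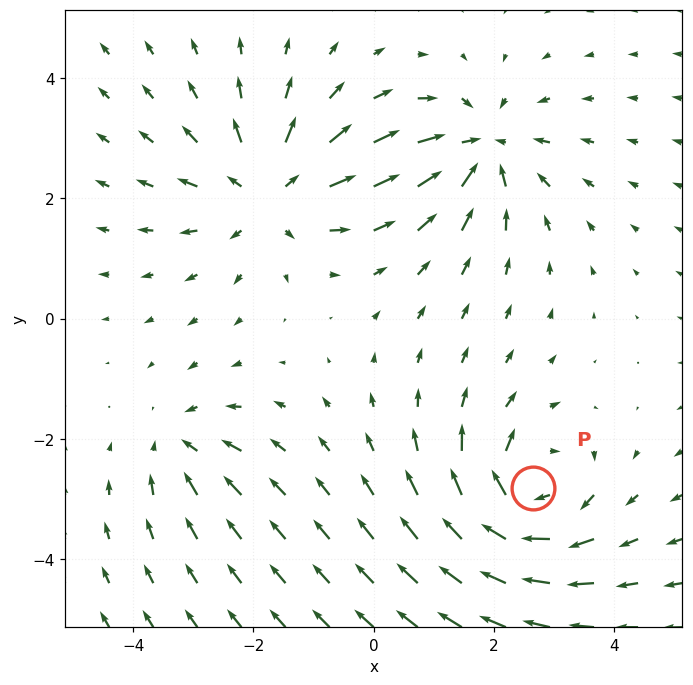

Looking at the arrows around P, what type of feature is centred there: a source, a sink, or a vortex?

At P (2.7, -2.8) the arrows circulate clockwise. Divergence ≈0, curl about -6 — near-zero divergence with nonzero curl is a vortex.

vortex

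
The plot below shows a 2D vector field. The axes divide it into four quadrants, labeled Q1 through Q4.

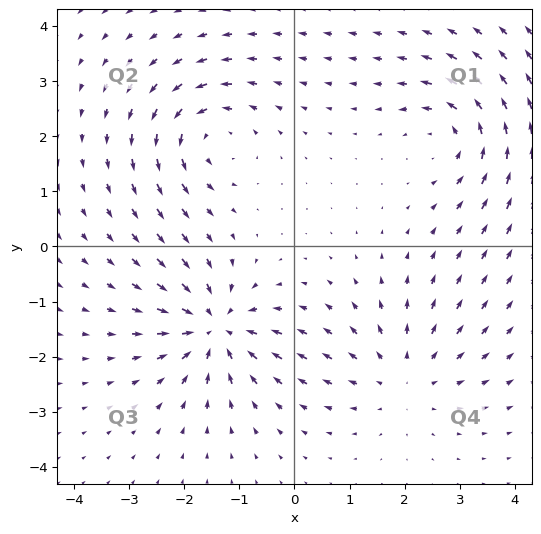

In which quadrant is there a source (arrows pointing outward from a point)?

Q4

The source sits at approximately (2.0, -2.4), which lies in quadrant Q4. The divergence there is about +3, positive as expected for a source.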